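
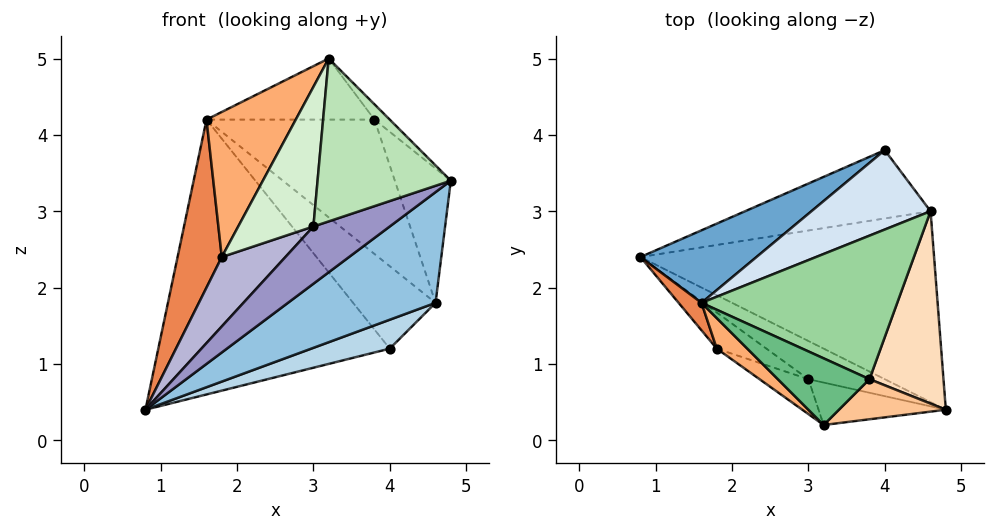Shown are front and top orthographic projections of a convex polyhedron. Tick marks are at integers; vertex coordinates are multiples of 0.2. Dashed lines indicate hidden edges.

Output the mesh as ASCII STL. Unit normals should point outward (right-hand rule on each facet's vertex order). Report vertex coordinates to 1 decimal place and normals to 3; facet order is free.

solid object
 facet normal -0.438 0.869 0.229
  outer loop
   vertex 1.6 1.8 4.2
   vertex 4.0 3.8 1.2
   vertex 0.8 2.4 0.4
  endloop
 endfacet
 facet normal 0.370 -0.466 -0.804
  outer loop
   vertex 4.6 3.0 1.8
   vertex 4.8 0.4 3.4
   vertex 0.8 2.4 0.4
  endloop
 endfacet
 facet normal 0.372 -0.362 -0.855
  outer loop
   vertex 4.6 3.0 1.8
   vertex 0.8 2.4 0.4
   vertex 4.0 3.8 1.2
  endloop
 endfacet
 facet normal 0.258 0.696 0.670
  outer loop
   vertex 4.6 3.0 1.8
   vertex 4.0 3.8 1.2
   vertex 1.6 1.8 4.2
  endloop
 endfacet
 facet normal -0.833 -0.546 0.089
  outer loop
   vertex 1.8 1.2 2.4
   vertex 1.6 1.8 4.2
   vertex 0.8 2.4 0.4
  endloop
 endfacet
 facet normal -0.734 -0.664 0.140
  outer loop
   vertex 1.8 1.2 2.4
   vertex 3.2 0.2 5.0
   vertex 1.6 1.8 4.2
  endloop
 endfacet
 facet normal 0.665 0.266 0.698
  outer loop
   vertex 3.8 0.8 4.2
   vertex 3.2 0.2 5.0
   vertex 4.8 0.4 3.4
  endloop
 endfacet
 facet normal 0.663 0.429 0.614
  outer loop
   vertex 3.8 0.8 4.2
   vertex 4.8 0.4 3.4
   vertex 4.6 3.0 1.8
  endloop
 endfacet
 facet normal 0.294 0.646 0.705
  outer loop
   vertex 3.8 0.8 4.2
   vertex 1.6 1.8 4.2
   vertex 3.2 0.2 5.0
  endloop
 endfacet
 facet normal 0.297 0.653 0.697
  outer loop
   vertex 3.8 0.8 4.2
   vertex 4.6 3.0 1.8
   vertex 1.6 1.8 4.2
  endloop
 endfacet
 facet normal -0.130 -0.960 -0.250
  outer loop
   vertex 3.0 0.8 2.8
   vertex 4.8 0.4 3.4
   vertex 3.2 0.2 5.0
  endloop
 endfacet
 facet normal -0.236 -0.943 -0.236
  outer loop
   vertex 3.0 0.8 2.8
   vertex 3.2 0.2 5.0
   vertex 1.8 1.2 2.4
  endloop
 endfacet
 facet normal 0.000 -0.832 -0.555
  outer loop
   vertex 3.0 0.8 2.8
   vertex 0.8 2.4 0.4
   vertex 4.8 0.4 3.4
  endloop
 endfacet
 facet normal -0.141 -0.878 -0.457
  outer loop
   vertex 3.0 0.8 2.8
   vertex 1.8 1.2 2.4
   vertex 0.8 2.4 0.4
  endloop
 endfacet
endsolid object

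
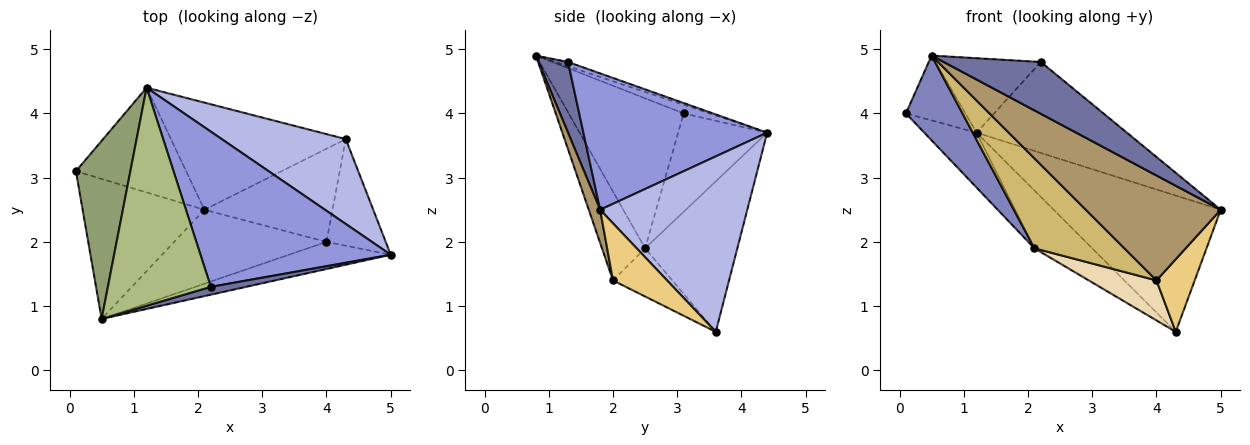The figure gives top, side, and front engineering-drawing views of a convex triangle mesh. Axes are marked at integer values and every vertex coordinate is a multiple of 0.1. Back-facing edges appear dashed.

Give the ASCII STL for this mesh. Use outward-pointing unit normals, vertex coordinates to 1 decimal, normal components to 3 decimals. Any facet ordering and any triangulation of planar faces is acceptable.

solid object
 facet normal 0.287 -0.947 0.144
  outer loop
   vertex 2.2 1.3 4.8
   vertex 0.5 0.8 4.9
   vertex 5.0 1.8 2.5
  endloop
 endfacet
 facet normal -0.725 -0.357 -0.589
  outer loop
   vertex 2.1 2.5 1.9
   vertex 0.5 0.8 4.9
   vertex 0.1 3.1 4.0
  endloop
 endfacet
 facet normal 0.526 0.430 0.734
  outer loop
   vertex 1.2 4.4 3.7
   vertex 2.2 1.3 4.8
   vertex 5.0 1.8 2.5
  endloop
 endfacet
 facet normal 0.599 0.680 0.423
  outer loop
   vertex 1.2 4.4 3.7
   vertex 5.0 1.8 2.5
   vertex 4.3 3.6 0.6
  endloop
 endfacet
 facet normal -0.146 0.338 0.930
  outer loop
   vertex 1.2 4.4 3.7
   vertex 0.1 3.1 4.0
   vertex 0.5 0.8 4.9
  endloop
 endfacet
 facet normal -0.039 0.323 0.946
  outer loop
   vertex 1.2 4.4 3.7
   vertex 0.5 0.8 4.9
   vertex 2.2 1.3 4.8
  endloop
 endfacet
 facet normal -0.620 0.364 -0.695
  outer loop
   vertex 1.2 4.4 3.7
   vertex 2.1 2.5 1.9
   vertex 0.1 3.1 4.0
  endloop
 endfacet
 facet normal -0.604 0.379 -0.702
  outer loop
   vertex 1.2 4.4 3.7
   vertex 4.3 3.6 0.6
   vertex 2.1 2.5 1.9
  endloop
 endfacet
 facet normal 0.081 -0.965 -0.249
  outer loop
   vertex 4.0 2.0 1.4
   vertex 5.0 1.8 2.5
   vertex 0.5 0.8 4.9
  endloop
 endfacet
 facet normal -0.347 -0.724 -0.596
  outer loop
   vertex 4.0 2.0 1.4
   vertex 0.5 0.8 4.9
   vertex 2.1 2.5 1.9
  endloop
 endfacet
 facet normal 0.623 -0.440 -0.647
  outer loop
   vertex 4.0 2.0 1.4
   vertex 4.3 3.6 0.6
   vertex 5.0 1.8 2.5
  endloop
 endfacet
 facet normal -0.327 -0.373 -0.868
  outer loop
   vertex 4.0 2.0 1.4
   vertex 2.1 2.5 1.9
   vertex 4.3 3.6 0.6
  endloop
 endfacet
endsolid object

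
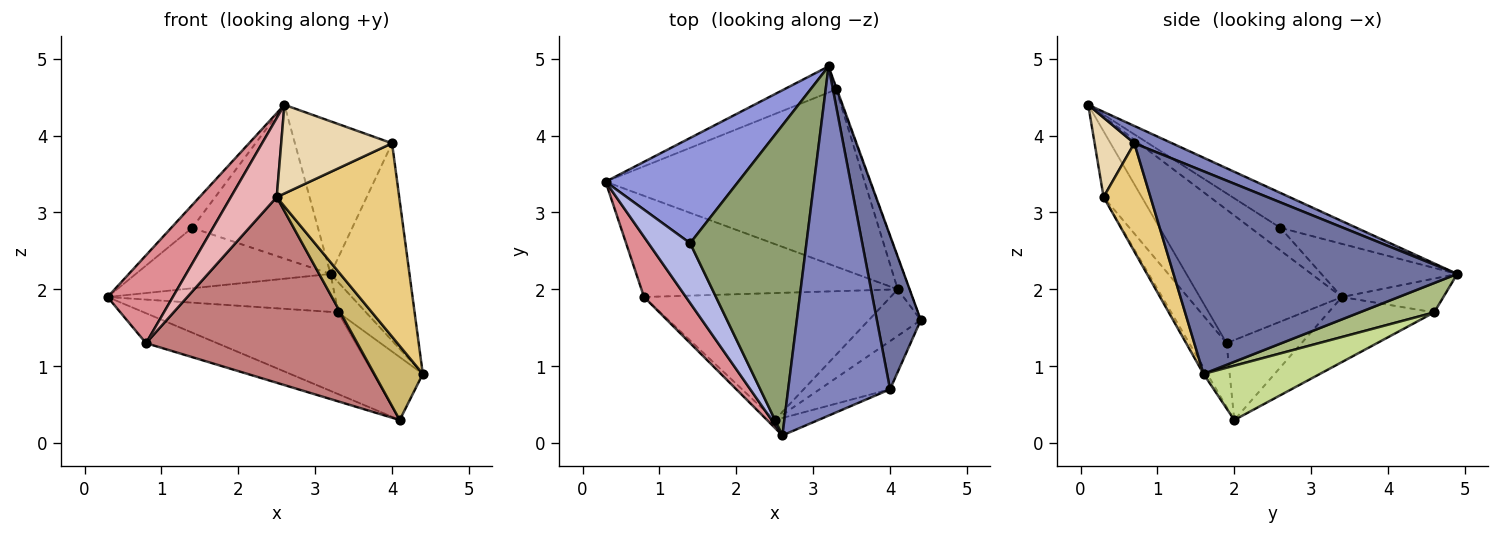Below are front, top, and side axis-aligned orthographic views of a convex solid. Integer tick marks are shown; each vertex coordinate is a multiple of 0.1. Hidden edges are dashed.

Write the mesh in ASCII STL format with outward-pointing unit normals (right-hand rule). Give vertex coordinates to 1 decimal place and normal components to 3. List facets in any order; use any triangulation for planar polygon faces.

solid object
 facet normal 0.943 0.262 0.204
  outer loop
   vertex 4.0 0.7 3.9
   vertex 4.4 1.6 0.9
   vertex 3.2 4.9 2.2
  endloop
 endfacet
 facet normal 0.154 0.396 0.905
  outer loop
   vertex 4.0 0.7 3.9
   vertex 3.2 4.9 2.2
   vertex 2.6 0.1 4.4
  endloop
 endfacet
 facet normal -0.328 0.470 0.819
  outer loop
   vertex 1.4 2.6 2.8
   vertex 3.2 4.9 2.2
   vertex 0.3 3.4 1.9
  endloop
 endfacet
 facet normal -0.452 0.317 0.834
  outer loop
   vertex 1.4 2.6 2.8
   vertex 0.3 3.4 1.9
   vertex 2.6 0.1 4.4
  endloop
 endfacet
 facet normal -0.260 0.429 0.865
  outer loop
   vertex 1.4 2.6 2.8
   vertex 2.6 0.1 4.4
   vertex 3.2 4.9 2.2
  endloop
 endfacet
 facet normal 0.937 0.349 -0.022
  outer loop
   vertex 3.3 4.6 1.7
   vertex 3.2 4.9 2.2
   vertex 4.4 1.6 0.9
  endloop
 endfacet
 facet normal 0.903 0.383 -0.196
  outer loop
   vertex 3.3 4.6 1.7
   vertex 4.4 1.6 0.9
   vertex 4.1 2.0 0.3
  endloop
 endfacet
 facet normal -0.345 0.773 -0.533
  outer loop
   vertex 3.3 4.6 1.7
   vertex 0.3 3.4 1.9
   vertex 3.2 4.9 2.2
  endloop
 endfacet
 facet normal -0.222 0.408 -0.885
  outer loop
   vertex 3.3 4.6 1.7
   vertex 4.1 2.0 0.3
   vertex 0.3 3.4 1.9
  endloop
 endfacet
 facet normal -0.065 -0.845 -0.531
  outer loop
   vertex 2.5 0.3 3.2
   vertex 4.1 2.0 0.3
   vertex 4.4 1.6 0.9
  endloop
 endfacet
 facet normal 0.348 -0.910 -0.226
  outer loop
   vertex 2.5 0.3 3.2
   vertex 4.4 1.6 0.9
   vertex 4.0 0.7 3.9
  endloop
 endfacet
 facet normal 0.332 -0.926 -0.182
  outer loop
   vertex 2.5 0.3 3.2
   vertex 4.0 0.7 3.9
   vertex 2.6 0.1 4.4
  endloop
 endfacet
 facet normal -0.287 0.272 -0.919
  outer loop
   vertex 0.8 1.9 1.3
   vertex 0.3 3.4 1.9
   vertex 4.1 2.0 0.3
  endloop
 endfacet
 facet normal -0.145 -0.817 -0.559
  outer loop
   vertex 0.8 1.9 1.3
   vertex 4.1 2.0 0.3
   vertex 2.5 0.3 3.2
  endloop
 endfacet
 facet normal -0.874 -0.401 0.275
  outer loop
   vertex 0.8 1.9 1.3
   vertex 2.6 0.1 4.4
   vertex 0.3 3.4 1.9
  endloop
 endfacet
 facet normal -0.638 -0.766 -0.075
  outer loop
   vertex 0.8 1.9 1.3
   vertex 2.5 0.3 3.2
   vertex 2.6 0.1 4.4
  endloop
 endfacet
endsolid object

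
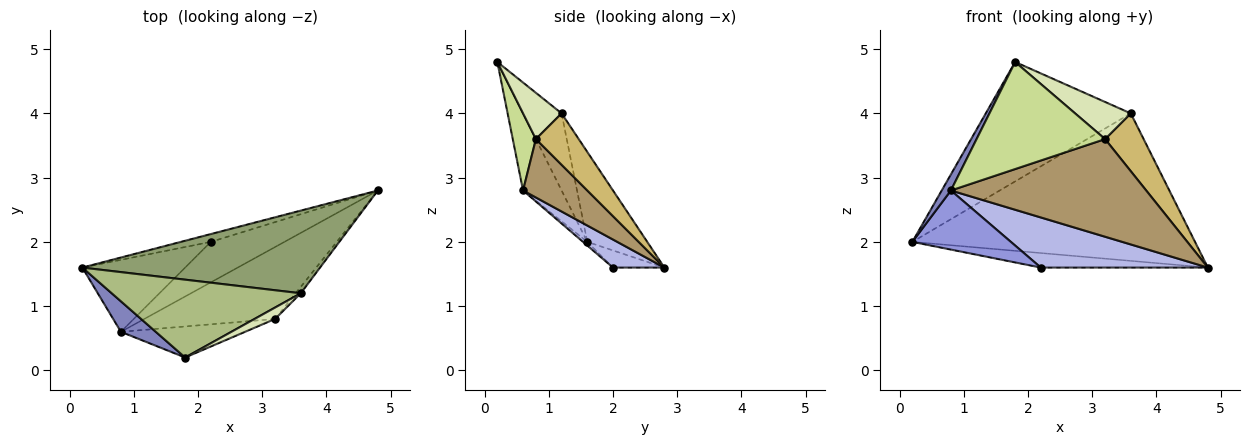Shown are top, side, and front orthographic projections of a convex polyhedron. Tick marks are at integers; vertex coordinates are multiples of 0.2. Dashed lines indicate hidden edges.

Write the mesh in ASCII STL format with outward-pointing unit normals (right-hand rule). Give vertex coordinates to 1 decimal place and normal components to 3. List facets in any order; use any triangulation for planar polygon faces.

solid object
 facet normal -0.261 0.850 -0.458
  outer loop
   vertex 2.2 2.0 1.6
   vertex 0.2 1.6 2.0
   vertex 4.8 2.8 1.6
  endloop
 endfacet
 facet normal -0.890 -0.212 0.403
  outer loop
   vertex 0.8 0.6 2.8
   vertex 1.8 0.2 4.8
   vertex 0.2 1.6 2.0
  endloop
 endfacet
 facet normal -0.028 -0.634 -0.772
  outer loop
   vertex 0.8 0.6 2.8
   vertex 0.2 1.6 2.0
   vertex 2.2 2.0 1.6
  endloop
 endfacet
 facet normal 0.233 -0.757 -0.611
  outer loop
   vertex 0.8 0.6 2.8
   vertex 2.2 2.0 1.6
   vertex 4.8 2.8 1.6
  endloop
 endfacet
 facet normal -0.182 0.858 0.481
  outer loop
   vertex 3.6 1.2 4.0
   vertex 4.8 2.8 1.6
   vertex 0.2 1.6 2.0
  endloop
 endfacet
 facet normal -0.217 0.818 0.533
  outer loop
   vertex 3.6 1.2 4.0
   vertex 0.2 1.6 2.0
   vertex 1.8 0.2 4.8
  endloop
 endfacet
 facet normal 0.170 -0.946 -0.274
  outer loop
   vertex 3.2 0.8 3.6
   vertex 1.8 0.2 4.8
   vertex 0.8 0.6 2.8
  endloop
 endfacet
 facet normal 0.552 -0.797 0.245
  outer loop
   vertex 3.2 0.8 3.6
   vertex 3.6 1.2 4.0
   vertex 1.8 0.2 4.8
  endloop
 endfacet
 facet normal 0.256 -0.778 -0.573
  outer loop
   vertex 3.2 0.8 3.6
   vertex 0.8 0.6 2.8
   vertex 4.8 2.8 1.6
  endloop
 endfacet
 facet normal 0.741 -0.667 -0.074
  outer loop
   vertex 3.2 0.8 3.6
   vertex 4.8 2.8 1.6
   vertex 3.6 1.2 4.0
  endloop
 endfacet
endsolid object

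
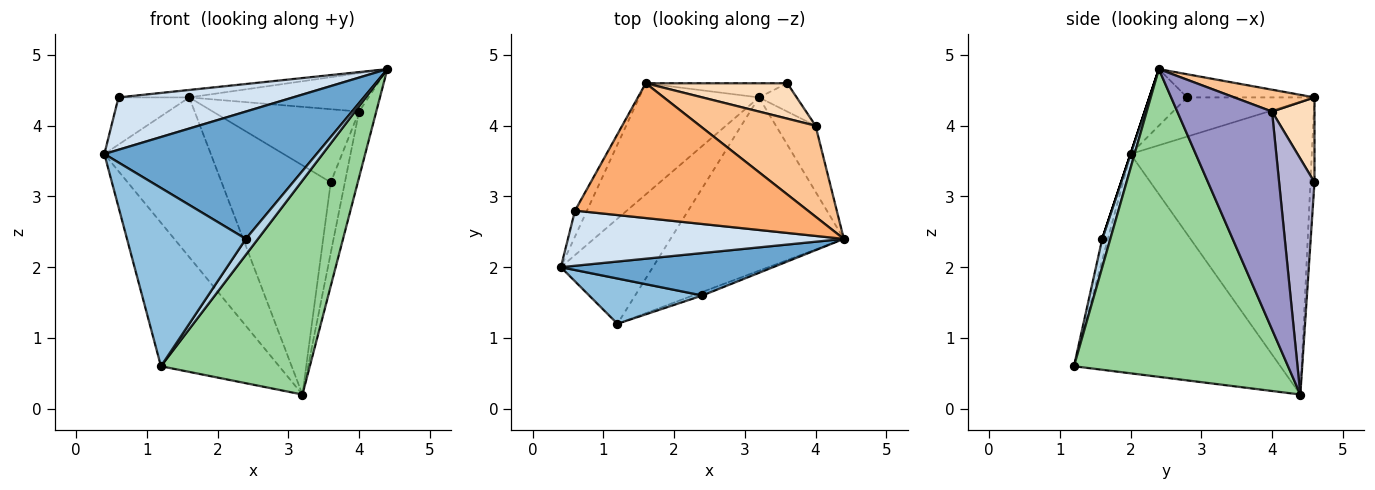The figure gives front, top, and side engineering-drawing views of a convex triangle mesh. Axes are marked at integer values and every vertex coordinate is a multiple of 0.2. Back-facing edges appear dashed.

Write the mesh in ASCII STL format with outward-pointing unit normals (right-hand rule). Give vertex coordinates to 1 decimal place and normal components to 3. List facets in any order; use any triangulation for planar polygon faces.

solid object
 facet normal 0.000 -0.949 0.316
  outer loop
   vertex 2.4 1.6 2.4
   vertex 4.4 2.4 4.8
   vertex 0.4 2.0 3.6
  endloop
 endfacet
 facet normal -0.046 -0.968 0.246
  outer loop
   vertex 2.4 1.6 2.4
   vertex 0.4 2.0 3.6
   vertex 1.2 1.2 0.6
  endloop
 endfacet
 facet normal 0.545 -0.818 -0.182
  outer loop
   vertex 2.4 1.6 2.4
   vertex 1.2 1.2 0.6
   vertex 4.4 2.4 4.8
  endloop
 endfacet
 facet normal -0.147 -0.681 0.718
  outer loop
   vertex 0.6 2.8 4.4
   vertex 0.4 2.0 3.6
   vertex 4.4 2.4 4.8
  endloop
 endfacet
 facet normal -0.845 0.469 -0.258
  outer loop
   vertex 0.6 2.8 4.4
   vertex 1.6 4.6 4.4
   vertex 0.4 2.0 3.6
  endloop
 endfacet
 facet normal -0.099 0.055 0.994
  outer loop
   vertex 0.6 2.8 4.4
   vertex 4.4 2.4 4.8
   vertex 1.6 4.6 4.4
  endloop
 endfacet
 facet normal 0.171 0.383 0.908
  outer loop
   vertex 4.0 4.0 4.2
   vertex 1.6 4.6 4.4
   vertex 4.4 2.4 4.8
  endloop
 endfacet
 facet normal 0.253 0.871 0.421
  outer loop
   vertex 4.0 4.0 4.2
   vertex 3.6 4.6 3.2
   vertex 1.6 4.6 4.4
  endloop
 endfacet
 facet normal -0.037 0.997 -0.062
  outer loop
   vertex 3.2 4.4 0.2
   vertex 1.6 4.6 4.4
   vertex 3.6 4.6 3.2
  endloop
 endfacet
 facet normal 0.745 -0.518 -0.420
  outer loop
   vertex 3.2 4.4 0.2
   vertex 4.4 2.4 4.8
   vertex 1.2 1.2 0.6
  endloop
 endfacet
 facet normal -0.815 0.467 -0.342
  outer loop
   vertex 3.2 4.4 0.2
   vertex 1.2 1.2 0.6
   vertex 0.4 2.0 3.6
  endloop
 endfacet
 facet normal -0.813 0.478 -0.333
  outer loop
   vertex 3.2 4.4 0.2
   vertex 0.4 2.0 3.6
   vertex 1.6 4.6 4.4
  endloop
 endfacet
 facet normal 0.968 0.176 -0.176
  outer loop
   vertex 3.2 4.4 0.2
   vertex 4.0 4.0 4.2
   vertex 4.4 2.4 4.8
  endloop
 endfacet
 facet normal 0.918 0.367 -0.147
  outer loop
   vertex 3.2 4.4 0.2
   vertex 3.6 4.6 3.2
   vertex 4.0 4.0 4.2
  endloop
 endfacet
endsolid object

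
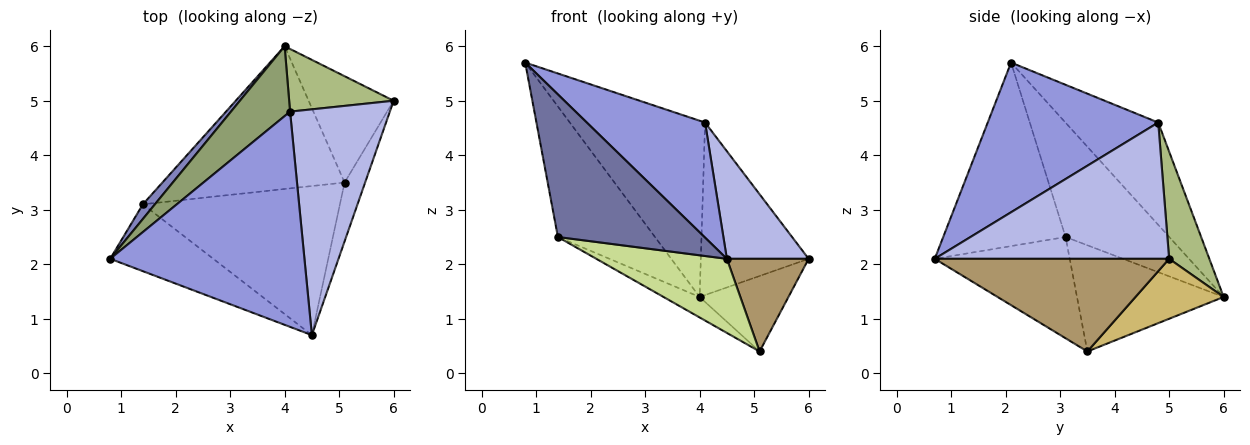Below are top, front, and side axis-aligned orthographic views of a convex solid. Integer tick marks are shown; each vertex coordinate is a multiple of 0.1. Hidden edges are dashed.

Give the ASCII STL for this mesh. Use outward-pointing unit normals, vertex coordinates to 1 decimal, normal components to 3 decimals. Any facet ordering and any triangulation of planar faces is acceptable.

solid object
 facet normal -0.603 -0.722 -0.339
  outer loop
   vertex 1.4 3.1 2.5
   vertex 4.5 0.7 2.1
   vertex 0.8 2.1 5.7
  endloop
 endfacet
 facet normal -0.728 0.682 0.077
  outer loop
   vertex 1.4 3.1 2.5
   vertex 0.8 2.1 5.7
   vertex 4.0 6.0 1.4
  endloop
 endfacet
 facet normal 0.562 -0.390 0.729
  outer loop
   vertex 4.1 4.8 4.6
   vertex 0.8 2.1 5.7
   vertex 4.5 0.7 2.1
  endloop
 endfacet
 facet normal 0.777 -0.271 0.569
  outer loop
   vertex 4.1 4.8 4.6
   vertex 4.5 0.7 2.1
   vertex 6.0 5.0 2.1
  endloop
 endfacet
 facet normal -0.538 0.784 0.311
  outer loop
   vertex 4.1 4.8 4.6
   vertex 4.0 6.0 1.4
   vertex 0.8 2.1 5.7
  endloop
 endfacet
 facet normal 0.331 0.887 0.322
  outer loop
   vertex 4.1 4.8 4.6
   vertex 6.0 5.0 2.1
   vertex 4.0 6.0 1.4
  endloop
 endfacet
 facet normal -0.418 -0.404 -0.814
  outer loop
   vertex 5.1 3.5 0.4
   vertex 4.5 0.7 2.1
   vertex 1.4 3.1 2.5
  endloop
 endfacet
 facet normal -0.500 0.123 -0.857
  outer loop
   vertex 5.1 3.5 0.4
   vertex 1.4 3.1 2.5
   vertex 4.0 6.0 1.4
  endloop
 endfacet
 facet normal 0.924 -0.322 -0.205
  outer loop
   vertex 5.1 3.5 0.4
   vertex 6.0 5.0 2.1
   vertex 4.5 0.7 2.1
  endloop
 endfacet
 facet normal 0.498 0.502 -0.707
  outer loop
   vertex 5.1 3.5 0.4
   vertex 4.0 6.0 1.4
   vertex 6.0 5.0 2.1
  endloop
 endfacet
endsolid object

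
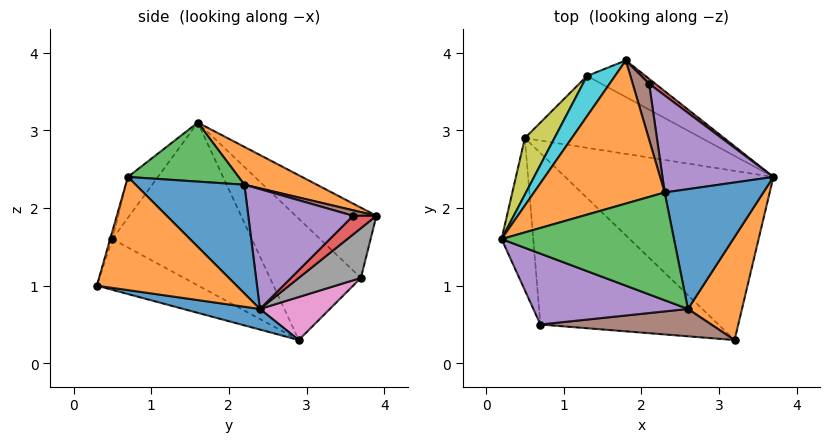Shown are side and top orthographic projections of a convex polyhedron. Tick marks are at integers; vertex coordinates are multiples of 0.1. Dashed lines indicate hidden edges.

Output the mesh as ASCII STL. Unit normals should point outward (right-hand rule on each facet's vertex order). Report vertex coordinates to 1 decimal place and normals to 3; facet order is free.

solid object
 facet normal 0.097 -0.163 -0.982
  outer loop
   vertex 0.5 2.9 0.3
   vertex 3.7 2.4 0.7
   vertex 3.2 0.3 1.0
  endloop
 endfacet
 facet normal 0.892 -0.152 0.426
  outer loop
   vertex 2.6 0.7 2.4
   vertex 3.2 0.3 1.0
   vertex 3.7 2.4 0.7
  endloop
 endfacet
 facet normal -0.965 -0.182 -0.188
  outer loop
   vertex 0.7 0.5 1.6
   vertex 0.2 1.6 3.1
   vertex 0.5 2.9 0.3
  endloop
 endfacet
 facet normal -0.241 -0.478 -0.845
  outer loop
   vertex 0.7 0.5 1.6
   vertex 0.5 2.9 0.3
   vertex 3.2 0.3 1.0
  endloop
 endfacet
 facet normal -0.146 -0.820 0.553
  outer loop
   vertex 0.7 0.5 1.6
   vertex 2.6 0.7 2.4
   vertex 0.2 1.6 3.1
  endloop
 endfacet
 facet normal -0.012 -0.963 0.270
  outer loop
   vertex 0.7 0.5 1.6
   vertex 3.2 0.3 1.0
   vertex 2.6 0.7 2.4
  endloop
 endfacet
 facet normal 0.190 0.592 -0.783
  outer loop
   vertex 1.3 3.7 1.1
   vertex 3.7 2.4 0.7
   vertex 0.5 2.9 0.3
  endloop
 endfacet
 facet normal 0.371 0.819 -0.437
  outer loop
   vertex 1.3 3.7 1.1
   vertex 1.8 3.9 1.9
   vertex 3.7 2.4 0.7
  endloop
 endfacet
 facet normal -0.783 0.592 0.191
  outer loop
   vertex 1.3 3.7 1.1
   vertex 0.5 2.9 0.3
   vertex 0.2 1.6 3.1
  endloop
 endfacet
 facet normal -0.711 0.643 0.284
  outer loop
   vertex 1.3 3.7 1.1
   vertex 0.2 1.6 3.1
   vertex 1.8 3.9 1.9
  endloop
 endfacet
 facet normal 0.727 0.189 0.660
  outer loop
   vertex 2.3 2.2 2.3
   vertex 2.6 0.7 2.4
   vertex 3.7 2.4 0.7
  endloop
 endfacet
 facet normal 0.266 0.294 0.918
  outer loop
   vertex 2.3 2.2 2.3
   vertex 1.8 3.9 1.9
   vertex 0.2 1.6 3.1
  endloop
 endfacet
 facet normal 0.321 0.127 0.938
  outer loop
   vertex 2.3 2.2 2.3
   vertex 0.2 1.6 3.1
   vertex 2.6 0.7 2.4
  endloop
 endfacet
 facet normal 0.688 0.688 0.229
  outer loop
   vertex 2.1 3.6 1.9
   vertex 3.7 2.4 0.7
   vertex 1.8 3.9 1.9
  endloop
 endfacet
 facet normal 0.703 0.286 0.651
  outer loop
   vertex 2.1 3.6 1.9
   vertex 2.3 2.2 2.3
   vertex 3.7 2.4 0.7
  endloop
 endfacet
 facet normal 0.302 0.302 0.905
  outer loop
   vertex 2.1 3.6 1.9
   vertex 1.8 3.9 1.9
   vertex 2.3 2.2 2.3
  endloop
 endfacet
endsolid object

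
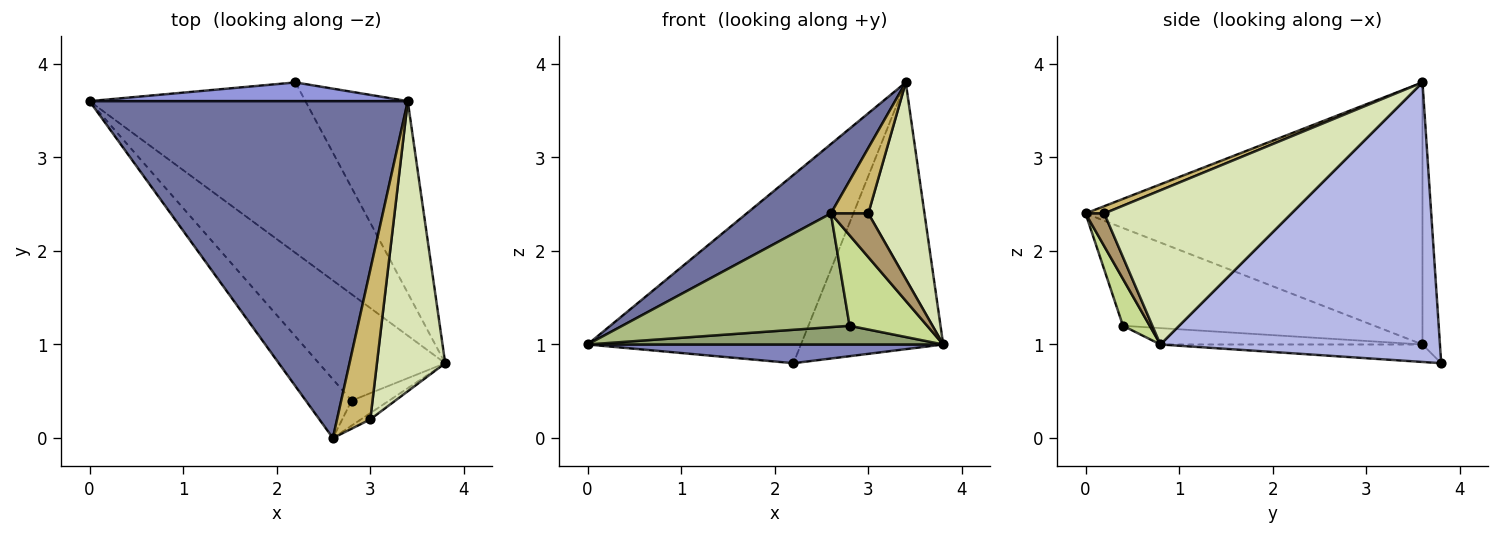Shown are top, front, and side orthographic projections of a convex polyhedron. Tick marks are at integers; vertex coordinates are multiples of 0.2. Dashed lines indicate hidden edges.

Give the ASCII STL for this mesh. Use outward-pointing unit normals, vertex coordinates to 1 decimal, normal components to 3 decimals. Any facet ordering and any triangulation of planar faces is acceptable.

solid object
 facet normal -0.628 -0.157 0.762
  outer loop
   vertex 2.6 0.0 2.4
   vertex 3.4 3.6 3.8
   vertex 0.0 3.6 1.0
  endloop
 endfacet
 facet normal -0.080 -0.109 -0.991
  outer loop
   vertex 2.2 3.8 0.8
   vertex 3.8 0.8 1.0
   vertex 0.0 3.6 1.0
  endloop
 endfacet
 facet normal -0.081 0.992 0.099
  outer loop
   vertex 2.2 3.8 0.8
   vertex 0.0 3.6 1.0
   vertex 3.4 3.6 3.8
  endloop
 endfacet
 facet normal 0.847 0.431 -0.310
  outer loop
   vertex 2.2 3.8 0.8
   vertex 3.4 3.6 3.8
   vertex 3.8 0.8 1.0
  endloop
 endfacet
 facet normal -0.127 -0.172 -0.977
  outer loop
   vertex 2.8 0.4 1.2
   vertex 0.0 3.6 1.0
   vertex 3.8 0.8 1.0
  endloop
 endfacet
 facet normal -0.701 -0.634 -0.328
  outer loop
   vertex 2.8 0.4 1.2
   vertex 2.6 0.0 2.4
   vertex 0.0 3.6 1.0
  endloop
 endfacet
 facet normal 0.315 -0.915 -0.252
  outer loop
   vertex 2.8 0.4 1.2
   vertex 3.8 0.8 1.0
   vertex 2.6 0.0 2.4
  endloop
 endfacet
 facet normal 0.882 -0.265 0.391
  outer loop
   vertex 3.0 0.2 2.4
   vertex 3.8 0.8 1.0
   vertex 3.4 3.6 3.8
  endloop
 endfacet
 facet normal 0.444 -0.887 -0.127
  outer loop
   vertex 3.0 0.2 2.4
   vertex 2.6 0.0 2.4
   vertex 3.8 0.8 1.0
  endloop
 endfacet
 facet normal 0.197 -0.393 0.898
  outer loop
   vertex 3.0 0.2 2.4
   vertex 3.4 3.6 3.8
   vertex 2.6 0.0 2.4
  endloop
 endfacet
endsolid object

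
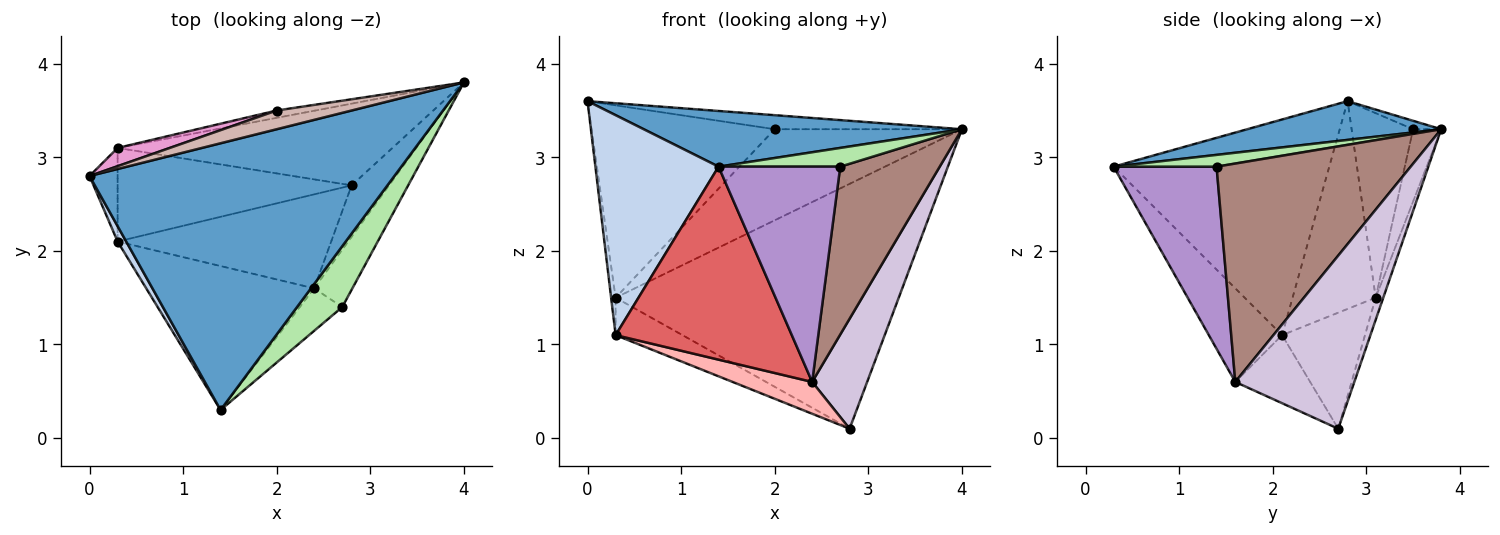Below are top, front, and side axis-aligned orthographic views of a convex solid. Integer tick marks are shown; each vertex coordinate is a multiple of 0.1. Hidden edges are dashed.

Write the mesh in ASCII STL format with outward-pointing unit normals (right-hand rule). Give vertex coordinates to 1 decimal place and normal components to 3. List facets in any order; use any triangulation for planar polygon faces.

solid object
 facet normal 0.124 -0.203 0.971
  outer loop
   vertex 1.4 0.3 2.9
   vertex 4.0 3.8 3.3
   vertex 0.0 2.8 3.6
  endloop
 endfacet
 facet normal -0.868 -0.496 0.035
  outer loop
   vertex 0.3 2.1 1.1
   vertex 1.4 0.3 2.9
   vertex 0.0 2.8 3.6
  endloop
 endfacet
 facet normal -0.025 0.948 -0.316
  outer loop
   vertex 0.3 3.1 1.5
   vertex 4.0 3.8 3.3
   vertex 2.8 2.7 0.1
  endloop
 endfacet
 facet normal -0.990 0.053 -0.134
  outer loop
   vertex 0.3 3.1 1.5
   vertex 0.3 2.1 1.1
   vertex 0.0 2.8 3.6
  endloop
 endfacet
 facet normal -0.418 0.337 -0.843
  outer loop
   vertex 0.3 3.1 1.5
   vertex 2.8 2.7 0.1
   vertex 0.3 2.1 1.1
  endloop
 endfacet
 facet normal 0.241 -0.285 0.927
  outer loop
   vertex 2.7 1.4 2.9
   vertex 4.0 3.8 3.3
   vertex 1.4 0.3 2.9
  endloop
 endfacet
 facet normal -0.316 -0.760 -0.567
  outer loop
   vertex 2.4 1.6 0.6
   vertex 1.4 0.3 2.9
   vertex 0.3 2.1 1.1
  endloop
 endfacet
 facet normal -0.289 -0.307 -0.907
  outer loop
   vertex 2.4 1.6 0.6
   vertex 0.3 2.1 1.1
   vertex 2.8 2.7 0.1
  endloop
 endfacet
 facet normal 0.639 -0.755 -0.149
  outer loop
   vertex 2.4 1.6 0.6
   vertex 2.7 1.4 2.9
   vertex 1.4 0.3 2.9
  endloop
 endfacet
 facet normal 0.891 -0.411 -0.193
  outer loop
   vertex 2.4 1.6 0.6
   vertex 2.8 2.7 0.1
   vertex 4.0 3.8 3.3
  endloop
 endfacet
 facet normal 0.879 -0.451 -0.154
  outer loop
   vertex 2.4 1.6 0.6
   vertex 4.0 3.8 3.3
   vertex 2.7 1.4 2.9
  endloop
 endfacet
 facet normal -0.090 0.598 0.797
  outer loop
   vertex 2.0 3.5 3.3
   vertex 0.0 2.8 3.6
   vertex 4.0 3.8 3.3
  endloop
 endfacet
 facet normal -0.317 0.944 0.090
  outer loop
   vertex 2.0 3.5 3.3
   vertex 0.3 3.1 1.5
   vertex 0.0 2.8 3.6
  endloop
 endfacet
 facet normal -0.148 0.986 -0.079
  outer loop
   vertex 2.0 3.5 3.3
   vertex 4.0 3.8 3.3
   vertex 0.3 3.1 1.5
  endloop
 endfacet
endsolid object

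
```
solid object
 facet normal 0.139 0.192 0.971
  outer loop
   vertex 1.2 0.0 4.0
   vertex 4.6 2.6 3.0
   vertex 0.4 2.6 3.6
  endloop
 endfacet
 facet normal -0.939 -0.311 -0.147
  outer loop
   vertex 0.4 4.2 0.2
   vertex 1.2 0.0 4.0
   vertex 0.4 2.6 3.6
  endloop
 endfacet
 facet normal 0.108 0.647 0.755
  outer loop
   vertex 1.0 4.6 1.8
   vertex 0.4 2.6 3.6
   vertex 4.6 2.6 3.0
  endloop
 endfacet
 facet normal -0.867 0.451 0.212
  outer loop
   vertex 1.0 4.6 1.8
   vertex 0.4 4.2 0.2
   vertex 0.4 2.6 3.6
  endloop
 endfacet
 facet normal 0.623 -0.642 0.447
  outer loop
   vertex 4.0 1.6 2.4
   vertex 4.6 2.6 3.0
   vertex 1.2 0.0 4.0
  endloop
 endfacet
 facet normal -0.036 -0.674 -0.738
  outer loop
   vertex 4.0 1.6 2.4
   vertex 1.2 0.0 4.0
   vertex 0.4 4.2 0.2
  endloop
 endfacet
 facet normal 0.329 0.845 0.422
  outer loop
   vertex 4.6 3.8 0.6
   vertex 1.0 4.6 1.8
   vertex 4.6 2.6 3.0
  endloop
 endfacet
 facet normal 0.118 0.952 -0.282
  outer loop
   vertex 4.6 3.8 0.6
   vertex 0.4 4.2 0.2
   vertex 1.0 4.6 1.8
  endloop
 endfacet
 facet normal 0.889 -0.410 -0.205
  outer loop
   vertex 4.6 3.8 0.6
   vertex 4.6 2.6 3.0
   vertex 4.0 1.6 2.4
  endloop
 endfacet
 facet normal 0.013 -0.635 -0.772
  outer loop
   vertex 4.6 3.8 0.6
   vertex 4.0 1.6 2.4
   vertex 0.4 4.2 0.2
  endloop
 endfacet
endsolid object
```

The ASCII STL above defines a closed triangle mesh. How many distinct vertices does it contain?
7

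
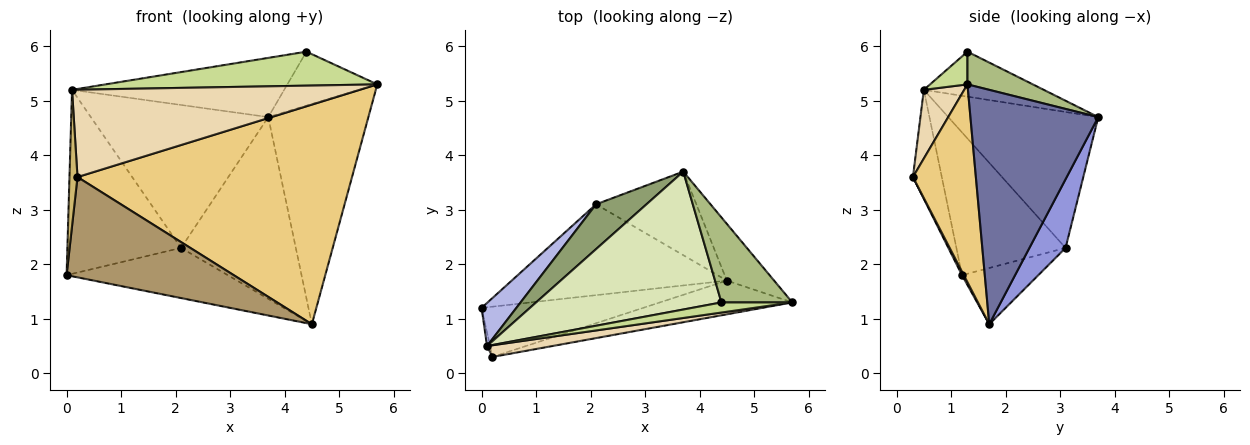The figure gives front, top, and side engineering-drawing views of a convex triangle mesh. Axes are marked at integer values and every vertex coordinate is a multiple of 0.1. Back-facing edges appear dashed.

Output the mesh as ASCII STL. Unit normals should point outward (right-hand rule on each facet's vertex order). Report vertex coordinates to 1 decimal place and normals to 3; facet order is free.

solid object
 facet normal 0.778 0.609 -0.157
  outer loop
   vertex 4.5 1.7 0.9
   vertex 3.7 3.7 4.7
   vertex 5.7 1.3 5.3
  endloop
 endfacet
 facet normal -0.223 0.471 -0.853
  outer loop
   vertex 2.1 3.1 2.3
   vertex 4.5 1.7 0.9
   vertex 0.0 1.2 1.8
  endloop
 endfacet
 facet normal 0.275 0.873 -0.402
  outer loop
   vertex 2.1 3.1 2.3
   vertex 3.7 3.7 4.7
   vertex 4.5 1.7 0.9
  endloop
 endfacet
 facet normal -0.683 0.711 0.167
  outer loop
   vertex 2.1 3.1 2.3
   vertex 0.0 1.2 1.8
   vertex 0.1 0.5 5.2
  endloop
 endfacet
 facet normal -0.628 0.743 0.233
  outer loop
   vertex 2.1 3.1 2.3
   vertex 0.1 0.5 5.2
   vertex 3.7 3.7 4.7
  endloop
 endfacet
 facet normal 0.363 0.499 0.787
  outer loop
   vertex 4.4 1.3 5.9
   vertex 5.7 1.3 5.3
   vertex 3.7 3.7 4.7
  endloop
 endfacet
 facet normal 0.131 -0.950 0.283
  outer loop
   vertex 4.4 1.3 5.9
   vertex 0.1 0.5 5.2
   vertex 5.7 1.3 5.3
  endloop
 endfacet
 facet normal -0.218 0.385 0.897
  outer loop
   vertex 4.4 1.3 5.9
   vertex 3.7 3.7 4.7
   vertex 0.1 0.5 5.2
  endloop
 endfacet
 facet normal 0.010 -0.894 -0.448
  outer loop
   vertex 0.2 0.3 3.6
   vertex 0.0 1.2 1.8
   vertex 4.5 1.7 0.9
  endloop
 endfacet
 facet normal -0.963 -0.268 -0.027
  outer loop
   vertex 0.2 0.3 3.6
   vertex 0.1 0.5 5.2
   vertex 0.0 1.2 1.8
  endloop
 endfacet
 facet normal 0.221 -0.964 -0.148
  outer loop
   vertex 0.2 0.3 3.6
   vertex 4.5 1.7 0.9
   vertex 5.7 1.3 5.3
  endloop
 endfacet
 facet normal 0.138 -0.982 0.131
  outer loop
   vertex 0.2 0.3 3.6
   vertex 5.7 1.3 5.3
   vertex 0.1 0.5 5.2
  endloop
 endfacet
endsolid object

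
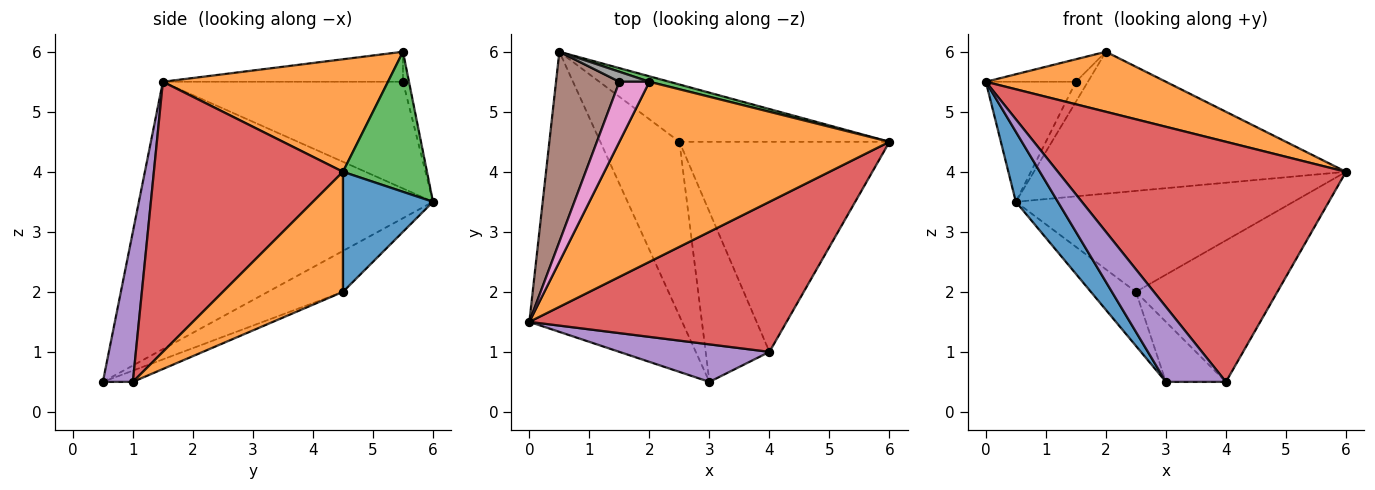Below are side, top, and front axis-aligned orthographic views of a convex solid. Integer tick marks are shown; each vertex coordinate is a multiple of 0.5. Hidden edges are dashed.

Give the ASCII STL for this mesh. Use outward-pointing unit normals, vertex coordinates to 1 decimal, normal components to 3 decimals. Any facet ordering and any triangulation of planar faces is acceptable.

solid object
 facet normal -0.862 -0.123 -0.492
  outer loop
   vertex 3.0 0.5 0.5
   vertex 0.0 1.5 5.5
   vertex 0.5 6.0 3.5
  endloop
 endfacet
 facet normal 0.368 -0.294 0.882
  outer loop
   vertex 2.0 5.5 6.0
   vertex 0.0 1.5 5.5
   vertex 6.0 4.5 4.0
  endloop
 endfacet
 facet normal 0.260 0.965 0.037
  outer loop
   vertex 2.0 5.5 6.0
   vertex 6.0 4.5 4.0
   vertex 0.5 6.0 3.5
  endloop
 endfacet
 facet normal 0.486 -0.741 0.463
  outer loop
   vertex 4.0 1.0 0.5
   vertex 6.0 4.5 4.0
   vertex 0.0 1.5 5.5
  endloop
 endfacet
 facet normal 0.408 -0.816 0.408
  outer loop
   vertex 4.0 1.0 0.5
   vertex 0.0 1.5 5.5
   vertex 3.0 0.5 0.5
  endloop
 endfacet
 facet normal -0.818 0.307 0.486
  outer loop
   vertex 1.5 5.5 5.5
   vertex 0.5 6.0 3.5
   vertex 0.0 1.5 5.5
  endloop
 endfacet
 facet normal -0.683 0.256 0.683
  outer loop
   vertex 1.5 5.5 5.5
   vertex 0.0 1.5 5.5
   vertex 2.0 5.5 6.0
  endloop
 endfacet
 facet normal -0.408 0.816 0.408
  outer loop
   vertex 1.5 5.5 5.5
   vertex 2.0 5.5 6.0
   vertex 0.5 6.0 3.5
  endloop
 endfacet
 facet normal -0.443 0.266 -0.856
  outer loop
   vertex 2.5 4.5 2.0
   vertex 3.0 0.5 0.5
   vertex 0.5 6.0 3.5
  endloop
 endfacet
 facet normal -0.164 0.328 -0.930
  outer loop
   vertex 2.5 4.5 2.0
   vertex 4.0 1.0 0.5
   vertex 3.0 0.5 0.5
  endloop
 endfacet
 facet normal 0.271 0.837 -0.475
  outer loop
   vertex 2.5 4.5 2.0
   vertex 0.5 6.0 3.5
   vertex 6.0 4.5 4.0
  endloop
 endfacet
 facet normal 0.428 0.505 -0.750
  outer loop
   vertex 2.5 4.5 2.0
   vertex 6.0 4.5 4.0
   vertex 4.0 1.0 0.5
  endloop
 endfacet
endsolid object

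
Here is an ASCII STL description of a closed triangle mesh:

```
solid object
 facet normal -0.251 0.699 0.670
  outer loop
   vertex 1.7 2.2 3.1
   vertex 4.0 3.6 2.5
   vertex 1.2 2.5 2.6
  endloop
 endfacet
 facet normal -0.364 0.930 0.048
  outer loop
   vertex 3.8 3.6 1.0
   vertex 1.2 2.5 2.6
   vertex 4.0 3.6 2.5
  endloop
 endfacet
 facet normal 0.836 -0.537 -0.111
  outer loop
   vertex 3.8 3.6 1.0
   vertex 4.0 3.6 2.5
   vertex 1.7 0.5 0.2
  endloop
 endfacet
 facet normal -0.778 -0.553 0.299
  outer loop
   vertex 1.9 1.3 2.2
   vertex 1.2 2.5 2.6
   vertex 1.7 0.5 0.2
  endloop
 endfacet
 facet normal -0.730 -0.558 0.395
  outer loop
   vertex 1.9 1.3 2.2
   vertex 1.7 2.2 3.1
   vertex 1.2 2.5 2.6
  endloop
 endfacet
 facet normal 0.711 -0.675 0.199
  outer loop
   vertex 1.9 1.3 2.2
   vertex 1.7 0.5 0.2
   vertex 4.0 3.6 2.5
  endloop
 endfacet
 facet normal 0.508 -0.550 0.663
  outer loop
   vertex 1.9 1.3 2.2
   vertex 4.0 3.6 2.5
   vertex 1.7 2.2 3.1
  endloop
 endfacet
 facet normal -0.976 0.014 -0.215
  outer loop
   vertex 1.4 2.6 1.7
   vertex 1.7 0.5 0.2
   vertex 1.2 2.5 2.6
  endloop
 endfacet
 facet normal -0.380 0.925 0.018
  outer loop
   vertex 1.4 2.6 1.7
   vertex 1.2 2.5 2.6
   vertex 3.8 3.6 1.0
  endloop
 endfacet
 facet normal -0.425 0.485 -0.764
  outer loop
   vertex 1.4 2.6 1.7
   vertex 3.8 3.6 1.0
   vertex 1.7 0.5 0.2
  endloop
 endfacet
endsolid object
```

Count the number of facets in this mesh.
10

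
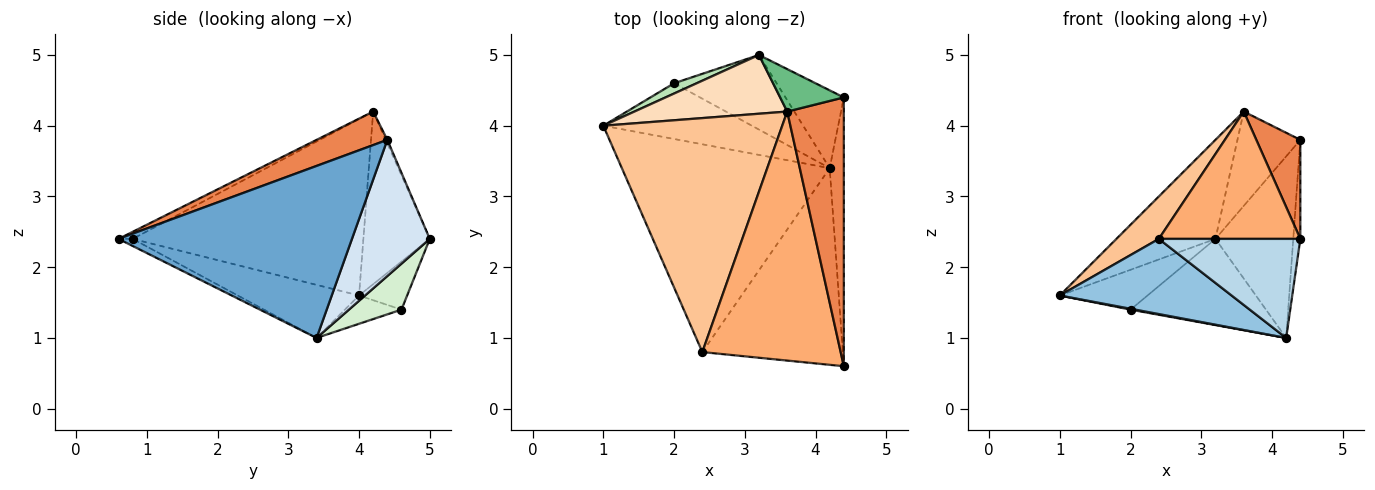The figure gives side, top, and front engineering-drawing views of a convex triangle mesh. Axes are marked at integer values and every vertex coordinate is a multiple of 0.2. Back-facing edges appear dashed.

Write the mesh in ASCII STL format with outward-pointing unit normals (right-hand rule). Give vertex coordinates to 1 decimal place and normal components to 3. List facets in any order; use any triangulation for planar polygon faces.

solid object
 facet normal 0.996 0.030 -0.082
  outer loop
   vertex 4.2 3.4 1.0
   vertex 4.4 4.4 3.8
   vertex 4.4 0.6 2.4
  endloop
 endfacet
 facet normal -0.233 -0.331 -0.914
  outer loop
   vertex 2.4 0.8 2.4
   vertex 1.0 4.0 1.6
   vertex 4.2 3.4 1.0
  endloop
 endfacet
 facet normal -0.045 -0.449 -0.892
  outer loop
   vertex 2.4 0.8 2.4
   vertex 4.2 3.4 1.0
   vertex 4.4 0.6 2.4
  endloop
 endfacet
 facet normal 0.677 0.677 -0.290
  outer loop
   vertex 3.2 5.0 2.4
   vertex 4.4 4.4 3.8
   vertex 4.2 3.4 1.0
  endloop
 endfacet
 facet normal 0.486 -0.302 0.820
  outer loop
   vertex 3.6 4.2 4.2
   vertex 4.4 0.6 2.4
   vertex 4.4 4.4 3.8
  endloop
 endfacet
 facet normal -0.045 -0.455 0.889
  outer loop
   vertex 3.6 4.2 4.2
   vertex 2.4 0.8 2.4
   vertex 4.4 0.6 2.4
  endloop
 endfacet
 facet normal -0.696 -0.128 0.706
  outer loop
   vertex 3.6 4.2 4.2
   vertex 1.0 4.0 1.6
   vertex 2.4 0.8 2.4
  endloop
 endfacet
 facet normal -0.499 0.745 0.442
  outer loop
   vertex 3.6 4.2 4.2
   vertex 3.2 5.0 2.4
   vertex 1.0 4.0 1.6
  endloop
 endfacet
 facet normal -0.023 0.912 0.410
  outer loop
   vertex 3.6 4.2 4.2
   vertex 4.4 4.4 3.8
   vertex 3.2 5.0 2.4
  endloop
 endfacet
 facet normal -0.187 -0.016 -0.982
  outer loop
   vertex 2.0 4.6 1.4
   vertex 4.2 3.4 1.0
   vertex 1.0 4.0 1.6
  endloop
 endfacet
 facet normal -0.469 0.855 0.221
  outer loop
   vertex 2.0 4.6 1.4
   vertex 1.0 4.0 1.6
   vertex 3.2 5.0 2.4
  endloop
 endfacet
 facet normal 0.282 0.725 -0.628
  outer loop
   vertex 2.0 4.6 1.4
   vertex 3.2 5.0 2.4
   vertex 4.2 3.4 1.0
  endloop
 endfacet
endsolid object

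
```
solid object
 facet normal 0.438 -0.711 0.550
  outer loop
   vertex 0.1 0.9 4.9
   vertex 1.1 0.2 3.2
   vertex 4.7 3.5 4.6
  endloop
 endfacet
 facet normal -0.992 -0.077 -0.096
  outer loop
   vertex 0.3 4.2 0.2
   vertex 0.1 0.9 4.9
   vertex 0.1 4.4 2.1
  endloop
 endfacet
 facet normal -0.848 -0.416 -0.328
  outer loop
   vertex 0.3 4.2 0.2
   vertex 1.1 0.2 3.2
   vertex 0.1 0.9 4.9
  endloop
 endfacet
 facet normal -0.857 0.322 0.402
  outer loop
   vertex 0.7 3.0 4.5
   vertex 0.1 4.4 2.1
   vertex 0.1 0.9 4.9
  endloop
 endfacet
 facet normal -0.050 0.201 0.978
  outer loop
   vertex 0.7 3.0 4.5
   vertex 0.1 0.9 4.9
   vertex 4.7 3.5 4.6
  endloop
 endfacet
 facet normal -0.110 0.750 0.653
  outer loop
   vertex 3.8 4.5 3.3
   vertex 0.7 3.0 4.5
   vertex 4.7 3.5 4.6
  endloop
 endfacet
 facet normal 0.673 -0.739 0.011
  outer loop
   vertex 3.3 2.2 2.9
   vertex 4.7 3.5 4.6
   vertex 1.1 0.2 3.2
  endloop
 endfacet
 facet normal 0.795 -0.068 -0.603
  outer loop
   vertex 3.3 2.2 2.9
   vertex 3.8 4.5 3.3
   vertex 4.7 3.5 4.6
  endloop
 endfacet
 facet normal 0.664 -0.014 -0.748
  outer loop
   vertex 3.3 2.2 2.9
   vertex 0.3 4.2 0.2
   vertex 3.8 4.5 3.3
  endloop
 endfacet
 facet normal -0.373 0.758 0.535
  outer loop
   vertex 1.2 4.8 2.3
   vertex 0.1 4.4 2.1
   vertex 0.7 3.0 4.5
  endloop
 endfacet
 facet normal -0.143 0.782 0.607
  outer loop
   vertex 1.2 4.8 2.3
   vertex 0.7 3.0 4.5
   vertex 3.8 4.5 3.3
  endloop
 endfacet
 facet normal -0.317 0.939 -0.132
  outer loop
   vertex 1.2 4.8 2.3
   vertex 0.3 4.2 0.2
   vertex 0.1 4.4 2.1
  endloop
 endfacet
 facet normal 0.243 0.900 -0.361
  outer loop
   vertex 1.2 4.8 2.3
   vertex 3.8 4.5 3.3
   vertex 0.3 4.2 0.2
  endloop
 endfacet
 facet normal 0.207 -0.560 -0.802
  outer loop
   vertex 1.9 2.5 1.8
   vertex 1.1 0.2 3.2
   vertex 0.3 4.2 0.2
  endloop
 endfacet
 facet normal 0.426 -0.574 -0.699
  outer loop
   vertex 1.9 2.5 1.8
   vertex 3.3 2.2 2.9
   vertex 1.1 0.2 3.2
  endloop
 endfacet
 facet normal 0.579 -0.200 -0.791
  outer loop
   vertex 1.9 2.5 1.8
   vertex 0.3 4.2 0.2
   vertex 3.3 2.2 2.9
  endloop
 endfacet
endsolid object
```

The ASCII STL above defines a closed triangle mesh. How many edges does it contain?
24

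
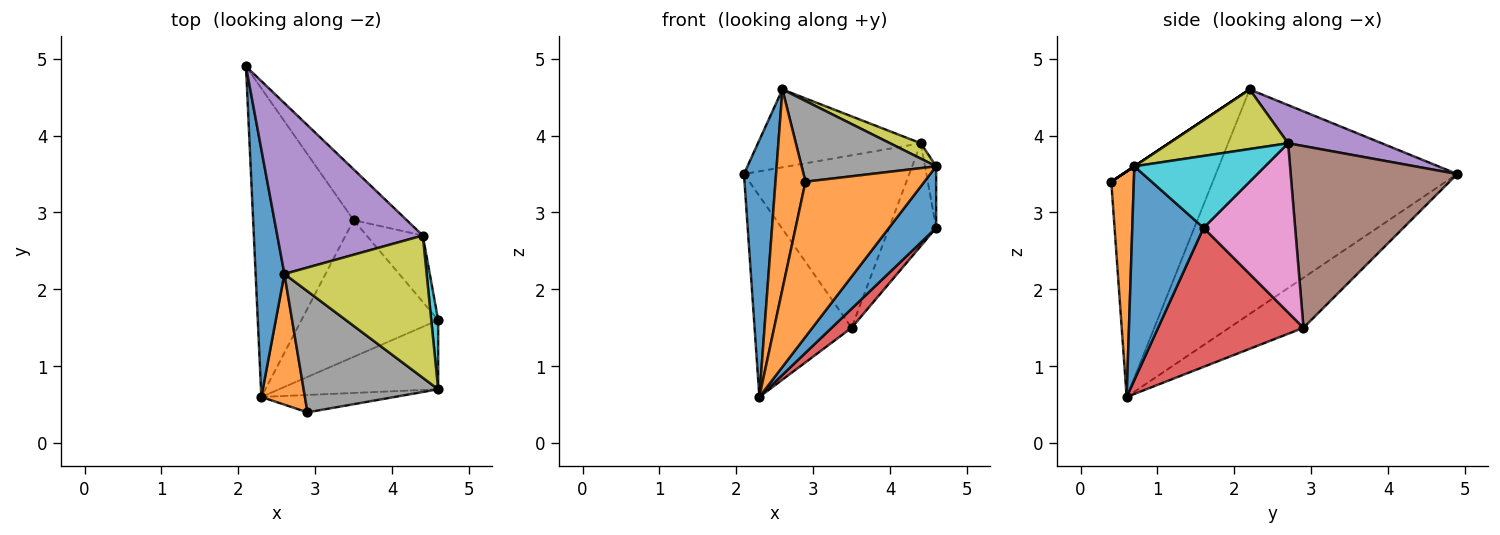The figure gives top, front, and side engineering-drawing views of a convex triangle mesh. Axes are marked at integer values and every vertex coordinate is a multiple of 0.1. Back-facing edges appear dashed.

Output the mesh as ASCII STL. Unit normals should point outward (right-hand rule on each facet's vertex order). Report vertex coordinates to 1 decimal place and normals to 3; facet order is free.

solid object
 facet normal -0.983 -0.131 0.126
  outer loop
   vertex 2.6 2.2 4.6
   vertex 2.1 4.9 3.5
   vertex 2.3 0.6 0.6
  endloop
 endfacet
 facet normal -0.943 -0.279 0.182
  outer loop
   vertex 2.9 0.4 3.4
   vertex 2.6 2.2 4.6
   vertex 2.3 0.6 0.6
  endloop
 endfacet
 facet normal -0.385 0.504 -0.773
  outer loop
   vertex 3.5 2.9 1.5
   vertex 2.3 0.6 0.6
   vertex 2.1 4.9 3.5
  endloop
 endfacet
 facet normal 0.710 -0.097 -0.698
  outer loop
   vertex 3.5 2.9 1.5
   vertex 4.6 1.6 2.8
   vertex 2.3 0.6 0.6
  endloop
 endfacet
 facet normal 0.232 0.404 0.885
  outer loop
   vertex 4.4 2.7 3.9
   vertex 2.1 4.9 3.5
   vertex 2.6 2.2 4.6
  endloop
 endfacet
 facet normal 0.695 0.690 -0.203
  outer loop
   vertex 4.4 2.7 3.9
   vertex 3.5 2.9 1.5
   vertex 2.1 4.9 3.5
  endloop
 endfacet
 facet normal 0.853 0.438 -0.283
  outer loop
   vertex 4.4 2.7 3.9
   vertex 4.6 1.6 2.8
   vertex 3.5 2.9 1.5
  endloop
 endfacet
 facet normal 0.000 -0.555 0.832
  outer loop
   vertex 4.6 0.7 3.6
   vertex 2.6 2.2 4.6
   vertex 2.9 0.4 3.4
  endloop
 endfacet
 facet normal 0.384 -0.099 0.918
  outer loop
   vertex 4.6 0.7 3.6
   vertex 4.4 2.7 3.9
   vertex 2.6 2.2 4.6
  endloop
 endfacet
 facet normal 0.992 0.085 0.095
  outer loop
   vertex 4.6 0.7 3.6
   vertex 4.6 1.6 2.8
   vertex 4.4 2.7 3.9
  endloop
 endfacet
 facet normal 0.708 -0.469 -0.528
  outer loop
   vertex 4.6 0.7 3.6
   vertex 2.3 0.6 0.6
   vertex 4.6 1.6 2.8
  endloop
 endfacet
 facet normal 0.185 -0.977 -0.109
  outer loop
   vertex 4.6 0.7 3.6
   vertex 2.9 0.4 3.4
   vertex 2.3 0.6 0.6
  endloop
 endfacet
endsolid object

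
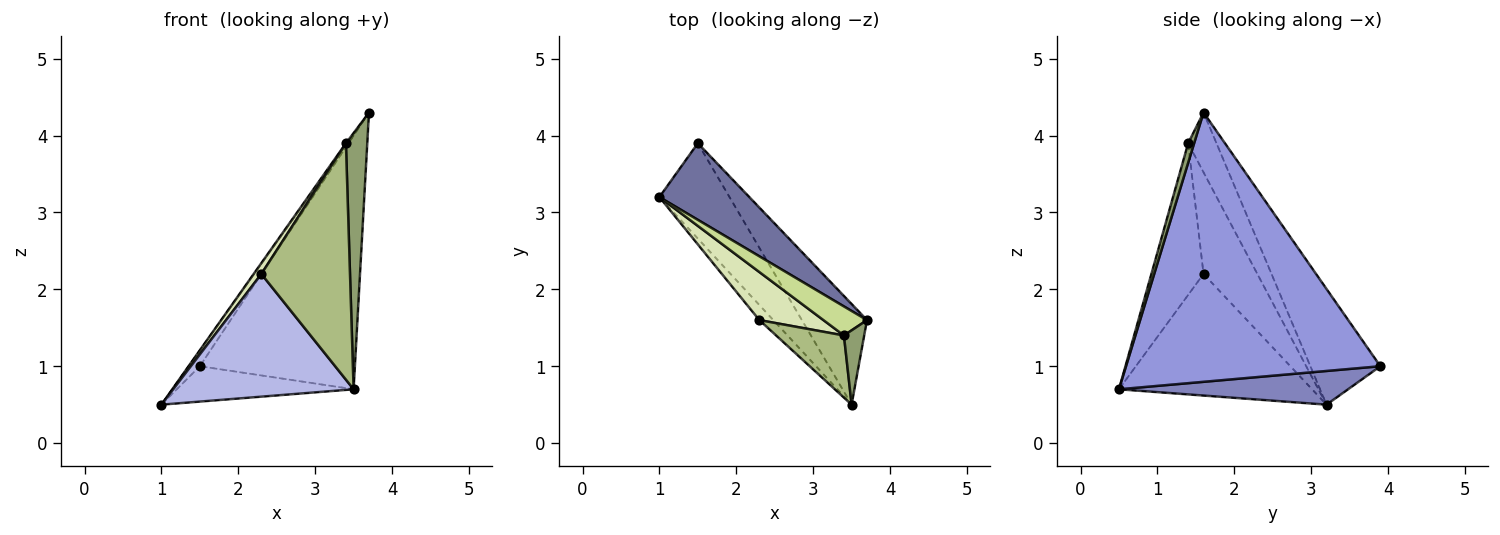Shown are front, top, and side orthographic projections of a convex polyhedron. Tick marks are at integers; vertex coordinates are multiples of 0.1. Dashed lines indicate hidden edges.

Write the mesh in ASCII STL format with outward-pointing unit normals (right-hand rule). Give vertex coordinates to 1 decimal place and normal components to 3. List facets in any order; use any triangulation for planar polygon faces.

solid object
 facet normal -0.783 0.125 0.609
  outer loop
   vertex 1.5 3.9 1.0
   vertex 1.0 3.2 0.5
   vertex 3.7 1.6 4.3
  endloop
 endfacet
 facet normal 0.411 0.317 -0.855
  outer loop
   vertex 1.5 3.9 1.0
   vertex 3.5 0.5 0.7
   vertex 1.0 3.2 0.5
  endloop
 endfacet
 facet normal 0.836 0.510 -0.202
  outer loop
   vertex 1.5 3.9 1.0
   vertex 3.7 1.6 4.3
   vertex 3.5 0.5 0.7
  endloop
 endfacet
 facet normal -0.728 -0.680 -0.084
  outer loop
   vertex 2.3 1.6 2.2
   vertex 1.0 3.2 0.5
   vertex 3.5 0.5 0.7
  endloop
 endfacet
 facet normal 0.260 -0.927 0.269
  outer loop
   vertex 3.4 1.4 3.9
   vertex 3.5 0.5 0.7
   vertex 3.7 1.6 4.3
  endloop
 endfacet
 facet normal -0.494 -0.841 0.221
  outer loop
   vertex 3.4 1.4 3.9
   vertex 2.3 1.6 2.2
   vertex 3.5 0.5 0.7
  endloop
 endfacet
 facet normal -0.808 0.035 0.589
  outer loop
   vertex 3.4 1.4 3.9
   vertex 3.7 1.6 4.3
   vertex 1.0 3.2 0.5
  endloop
 endfacet
 facet normal -0.840 -0.120 0.529
  outer loop
   vertex 3.4 1.4 3.9
   vertex 1.0 3.2 0.5
   vertex 2.3 1.6 2.2
  endloop
 endfacet
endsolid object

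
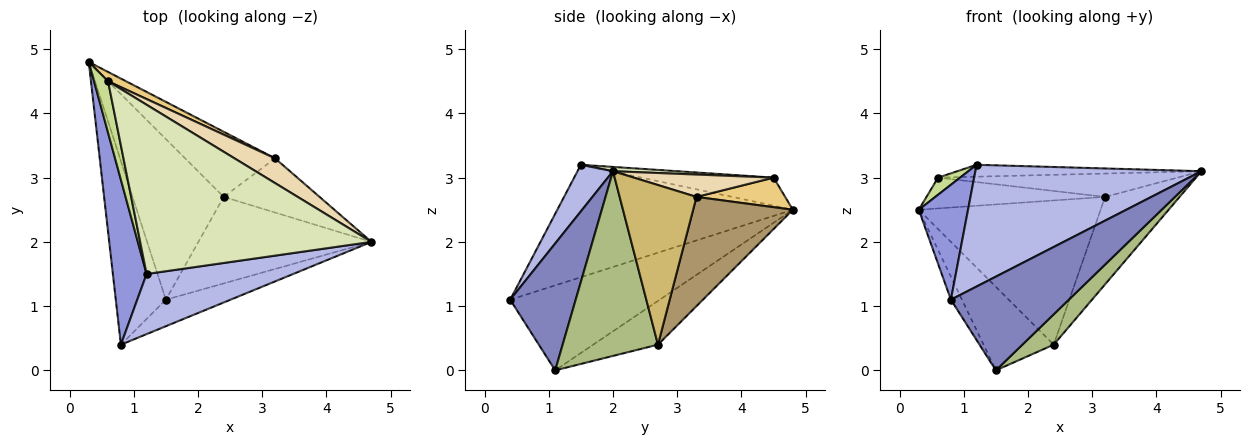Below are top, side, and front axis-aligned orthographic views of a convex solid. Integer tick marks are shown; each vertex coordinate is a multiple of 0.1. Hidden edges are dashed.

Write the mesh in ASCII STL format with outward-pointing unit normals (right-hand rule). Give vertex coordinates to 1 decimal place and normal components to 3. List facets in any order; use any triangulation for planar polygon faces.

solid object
 facet normal -0.860 0.064 -0.507
  outer loop
   vertex 1.5 1.1 0.0
   vertex 0.8 0.4 1.1
   vertex 0.3 4.8 2.5
  endloop
 endfacet
 facet normal 0.471 -0.849 -0.240
  outer loop
   vertex 1.5 1.1 0.0
   vertex 4.7 2.0 3.1
   vertex 0.8 0.4 1.1
  endloop
 endfacet
 facet normal -0.939 -0.196 0.282
  outer loop
   vertex 1.2 1.5 3.2
   vertex 0.3 4.8 2.5
   vertex 0.8 0.4 1.1
  endloop
 endfacet
 facet normal 0.139 -0.888 0.439
  outer loop
   vertex 1.2 1.5 3.2
   vertex 0.8 0.4 1.1
   vertex 4.7 2.0 3.1
  endloop
 endfacet
 facet normal -0.392 0.424 -0.816
  outer loop
   vertex 2.4 2.7 0.4
   vertex 1.5 1.1 0.0
   vertex 0.3 4.8 2.5
  endloop
 endfacet
 facet normal 0.710 -0.233 -0.665
  outer loop
   vertex 2.4 2.7 0.4
   vertex 4.7 2.0 3.1
   vertex 1.5 1.1 0.0
  endloop
 endfacet
 facet normal -0.885 -0.147 0.442
  outer loop
   vertex 0.6 4.5 3.0
   vertex 0.3 4.8 2.5
   vertex 1.2 1.5 3.2
  endloop
 endfacet
 facet normal 0.018 0.070 0.997
  outer loop
   vertex 0.6 4.5 3.0
   vertex 1.2 1.5 3.2
   vertex 4.7 2.0 3.1
  endloop
 endfacet
 facet normal 0.447 0.815 -0.368
  outer loop
   vertex 3.2 3.3 2.7
   vertex 2.4 2.7 0.4
   vertex 0.3 4.8 2.5
  endloop
 endfacet
 facet normal 0.659 0.639 -0.396
  outer loop
   vertex 3.2 3.3 2.7
   vertex 4.7 2.0 3.1
   vertex 2.4 2.7 0.4
  endloop
 endfacet
 facet normal 0.429 0.865 0.261
  outer loop
   vertex 3.2 3.3 2.7
   vertex 0.3 4.8 2.5
   vertex 0.6 4.5 3.0
  endloop
 endfacet
 facet normal 0.372 0.637 0.675
  outer loop
   vertex 3.2 3.3 2.7
   vertex 0.6 4.5 3.0
   vertex 4.7 2.0 3.1
  endloop
 endfacet
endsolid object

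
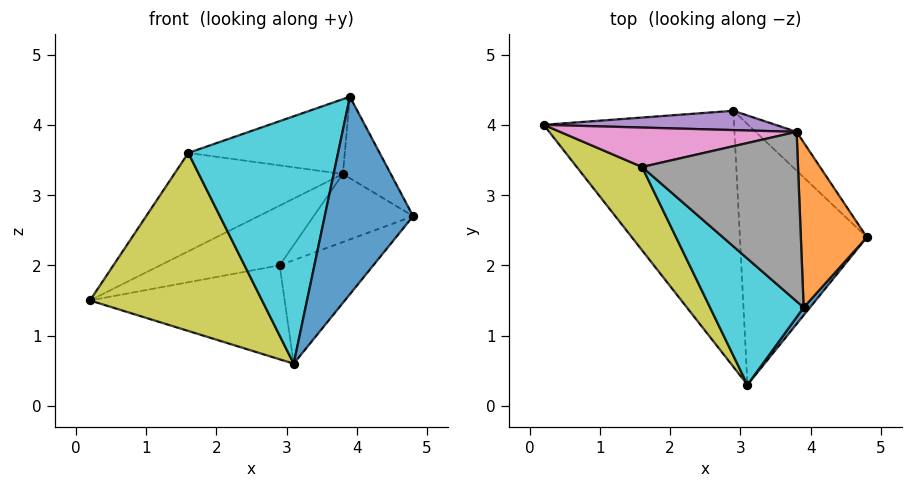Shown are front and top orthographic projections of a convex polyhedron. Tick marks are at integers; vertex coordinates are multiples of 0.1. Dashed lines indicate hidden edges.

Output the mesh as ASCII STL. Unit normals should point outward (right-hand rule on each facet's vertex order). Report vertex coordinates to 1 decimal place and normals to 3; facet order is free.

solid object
 facet normal 0.764 -0.644 0.026
  outer loop
   vertex 3.9 1.4 4.4
   vertex 3.1 0.3 0.6
   vertex 4.8 2.4 2.7
  endloop
 endfacet
 facet normal 0.769 0.283 0.574
  outer loop
   vertex 3.8 3.9 3.3
   vertex 3.9 1.4 4.4
   vertex 4.8 2.4 2.7
  endloop
 endfacet
 facet normal 0.147 0.341 -0.929
  outer loop
   vertex 2.9 4.2 2.0
   vertex 3.1 0.3 0.6
   vertex 0.2 4.0 1.5
  endloop
 endfacet
 facet normal 0.569 0.304 -0.764
  outer loop
   vertex 2.9 4.2 2.0
   vertex 4.8 2.4 2.7
   vertex 3.1 0.3 0.6
  endloop
 endfacet
 facet normal -0.126 0.944 0.305
  outer loop
   vertex 2.9 4.2 2.0
   vertex 0.2 4.0 1.5
   vertex 3.8 3.9 3.3
  endloop
 endfacet
 facet normal 0.709 0.612 -0.350
  outer loop
   vertex 2.9 4.2 2.0
   vertex 3.8 3.9 3.3
   vertex 4.8 2.4 2.7
  endloop
 endfacet
 facet normal -0.158 0.917 0.367
  outer loop
   vertex 1.6 3.4 3.6
   vertex 3.8 3.9 3.3
   vertex 0.2 4.0 1.5
  endloop
 endfacet
 facet normal 0.033 0.404 0.914
  outer loop
   vertex 1.6 3.4 3.6
   vertex 3.9 1.4 4.4
   vertex 3.8 3.9 3.3
  endloop
 endfacet
 facet normal -0.715 -0.633 0.296
  outer loop
   vertex 1.6 3.4 3.6
   vertex 0.2 4.0 1.5
   vertex 3.1 0.3 0.6
  endloop
 endfacet
 facet normal -0.682 -0.651 0.332
  outer loop
   vertex 1.6 3.4 3.6
   vertex 3.1 0.3 0.6
   vertex 3.9 1.4 4.4
  endloop
 endfacet
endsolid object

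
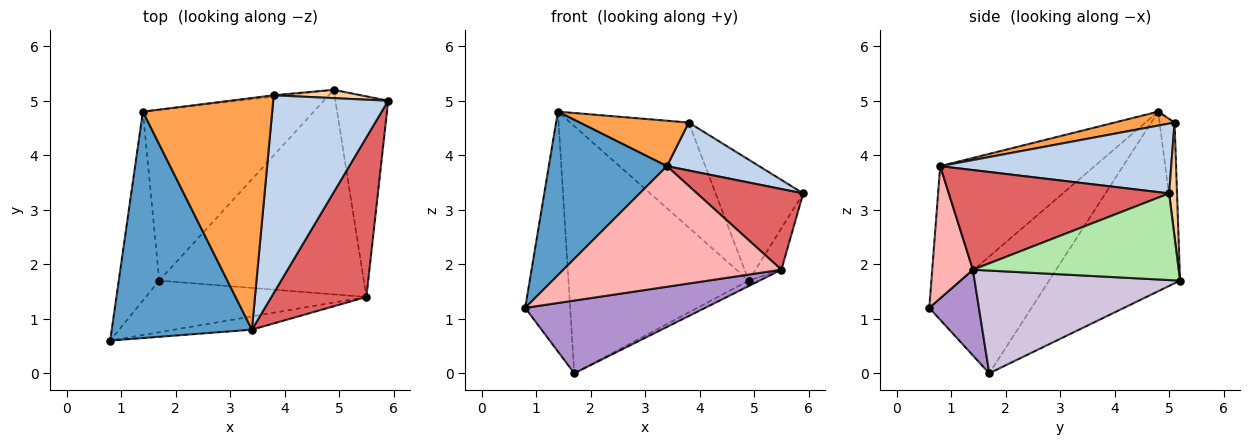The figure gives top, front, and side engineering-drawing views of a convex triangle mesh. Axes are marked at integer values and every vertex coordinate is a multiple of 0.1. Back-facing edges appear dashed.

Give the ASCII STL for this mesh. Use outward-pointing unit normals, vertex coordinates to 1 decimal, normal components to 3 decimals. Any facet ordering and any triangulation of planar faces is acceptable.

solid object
 facet normal -0.608 -0.465 0.644
  outer loop
   vertex 3.4 0.8 3.8
   vertex 1.4 4.8 4.8
   vertex 0.8 0.6 1.2
  endloop
 endfacet
 facet normal 0.508 -0.203 0.837
  outer loop
   vertex 3.8 5.1 4.6
   vertex 3.4 0.8 3.8
   vertex 5.9 5.0 3.3
  endloop
 endfacet
 facet normal 0.105 -0.191 0.976
  outer loop
   vertex 3.8 5.1 4.6
   vertex 1.4 4.8 4.8
   vertex 3.4 0.8 3.8
  endloop
 endfacet
 facet normal 0.090 0.994 0.068
  outer loop
   vertex 3.8 5.1 4.6
   vertex 5.9 5.0 3.3
   vertex 4.9 5.2 1.7
  endloop
 endfacet
 facet normal -0.125 0.992 -0.013
  outer loop
   vertex 3.8 5.1 4.6
   vertex 4.9 5.2 1.7
   vertex 1.4 4.8 4.8
  endloop
 endfacet
 facet normal 0.849 0.107 -0.517
  outer loop
   vertex 5.5 1.4 1.9
   vertex 4.9 5.2 1.7
   vertex 5.9 5.0 3.3
  endloop
 endfacet
 facet normal 0.683 -0.329 0.651
  outer loop
   vertex 5.5 1.4 1.9
   vertex 5.9 5.0 3.3
   vertex 3.4 0.8 3.8
  endloop
 endfacet
 facet normal 0.182 -0.977 -0.107
  outer loop
   vertex 5.5 1.4 1.9
   vertex 3.4 0.8 3.8
   vertex 0.8 0.6 1.2
  endloop
 endfacet
 facet normal 0.220 -0.796 -0.565
  outer loop
   vertex 1.7 1.7 0.0
   vertex 5.5 1.4 1.9
   vertex 0.8 0.6 1.2
  endloop
 endfacet
 facet normal 0.449 0.024 -0.893
  outer loop
   vertex 1.7 1.7 0.0
   vertex 4.9 5.2 1.7
   vertex 5.5 1.4 1.9
  endloop
 endfacet
 facet normal -0.872 0.384 -0.302
  outer loop
   vertex 1.7 1.7 0.0
   vertex 0.8 0.6 1.2
   vertex 1.4 4.8 4.8
  endloop
 endfacet
 facet normal -0.513 0.706 -0.488
  outer loop
   vertex 1.7 1.7 0.0
   vertex 1.4 4.8 4.8
   vertex 4.9 5.2 1.7
  endloop
 endfacet
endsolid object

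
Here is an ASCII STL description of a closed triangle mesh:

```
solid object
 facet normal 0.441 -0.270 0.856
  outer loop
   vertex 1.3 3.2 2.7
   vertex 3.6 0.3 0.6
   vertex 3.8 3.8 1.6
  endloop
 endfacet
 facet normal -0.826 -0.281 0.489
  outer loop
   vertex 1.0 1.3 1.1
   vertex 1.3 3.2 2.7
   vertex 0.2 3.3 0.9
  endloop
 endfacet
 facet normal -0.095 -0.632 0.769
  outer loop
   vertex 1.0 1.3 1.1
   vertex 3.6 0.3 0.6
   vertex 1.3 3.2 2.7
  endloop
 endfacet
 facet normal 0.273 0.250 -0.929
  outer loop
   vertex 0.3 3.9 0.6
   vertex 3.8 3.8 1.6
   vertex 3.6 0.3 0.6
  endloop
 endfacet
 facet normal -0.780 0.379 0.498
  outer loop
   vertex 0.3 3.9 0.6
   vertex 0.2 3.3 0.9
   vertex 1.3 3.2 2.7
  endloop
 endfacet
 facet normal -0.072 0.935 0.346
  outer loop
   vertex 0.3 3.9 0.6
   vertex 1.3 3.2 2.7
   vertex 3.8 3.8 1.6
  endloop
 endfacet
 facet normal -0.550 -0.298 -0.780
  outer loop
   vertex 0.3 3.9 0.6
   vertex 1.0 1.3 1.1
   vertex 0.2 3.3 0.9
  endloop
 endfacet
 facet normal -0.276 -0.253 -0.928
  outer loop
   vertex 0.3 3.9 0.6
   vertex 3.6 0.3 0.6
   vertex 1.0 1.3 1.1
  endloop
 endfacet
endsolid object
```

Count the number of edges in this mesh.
12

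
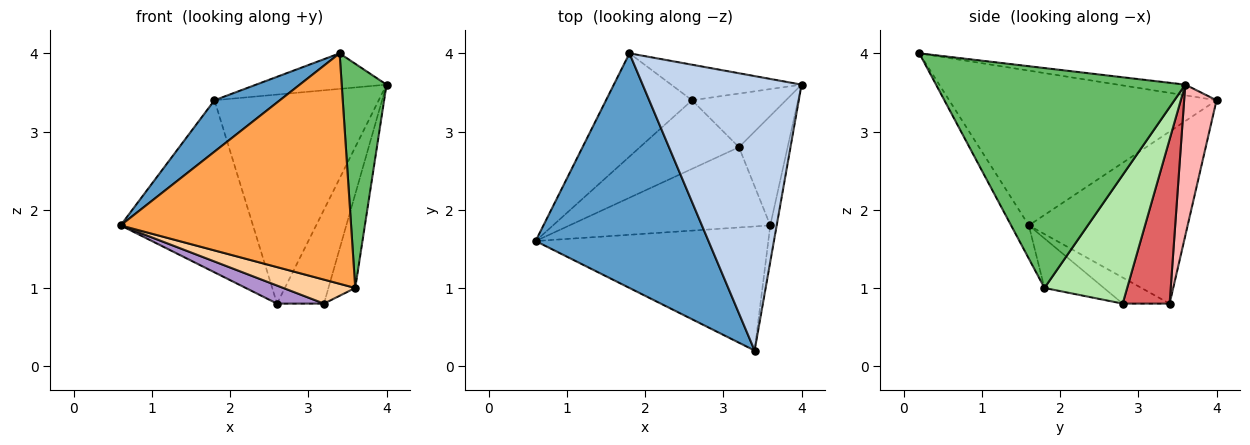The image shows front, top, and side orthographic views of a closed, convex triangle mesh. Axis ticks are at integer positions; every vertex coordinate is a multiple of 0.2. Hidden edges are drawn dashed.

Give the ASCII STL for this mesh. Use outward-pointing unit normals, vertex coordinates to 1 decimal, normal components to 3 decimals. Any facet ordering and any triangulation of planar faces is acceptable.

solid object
 facet normal -0.658 -0.161 0.735
  outer loop
   vertex 1.8 4.0 3.4
   vertex 0.6 1.6 1.8
   vertex 3.4 0.2 4.0
  endloop
 endfacet
 facet normal -0.067 0.128 0.990
  outer loop
   vertex 1.8 4.0 3.4
   vertex 3.4 0.2 4.0
   vertex 4.0 3.6 3.6
  endloop
 endfacet
 facet normal -0.068 -0.878 -0.473
  outer loop
   vertex 3.6 1.8 1.0
   vertex 3.4 0.2 4.0
   vertex 0.6 1.6 1.8
  endloop
 endfacet
 facet normal -0.230 -0.279 -0.932
  outer loop
   vertex 3.6 1.8 1.0
   vertex 0.6 1.6 1.8
   vertex 3.2 2.8 0.8
  endloop
 endfacet
 facet normal 0.984 -0.177 -0.029
  outer loop
   vertex 3.6 1.8 1.0
   vertex 4.0 3.6 3.6
   vertex 3.4 0.2 4.0
  endloop
 endfacet
 facet normal 0.895 0.290 -0.339
  outer loop
   vertex 3.6 1.8 1.0
   vertex 3.2 2.8 0.8
   vertex 4.0 3.6 3.6
  endloop
 endfacet
 facet normal 0.656 0.656 -0.375
  outer loop
   vertex 2.6 3.4 0.8
   vertex 4.0 3.6 3.6
   vertex 3.2 2.8 0.8
  endloop
 endfacet
 facet normal 0.191 0.968 -0.165
  outer loop
   vertex 2.6 3.4 0.8
   vertex 1.8 4.0 3.4
   vertex 4.0 3.6 3.6
  endloop
 endfacet
 facet normal -0.247 -0.247 -0.937
  outer loop
   vertex 2.6 3.4 0.8
   vertex 3.2 2.8 0.8
   vertex 0.6 1.6 1.8
  endloop
 endfacet
 facet normal -0.717 0.598 -0.359
  outer loop
   vertex 2.6 3.4 0.8
   vertex 0.6 1.6 1.8
   vertex 1.8 4.0 3.4
  endloop
 endfacet
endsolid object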